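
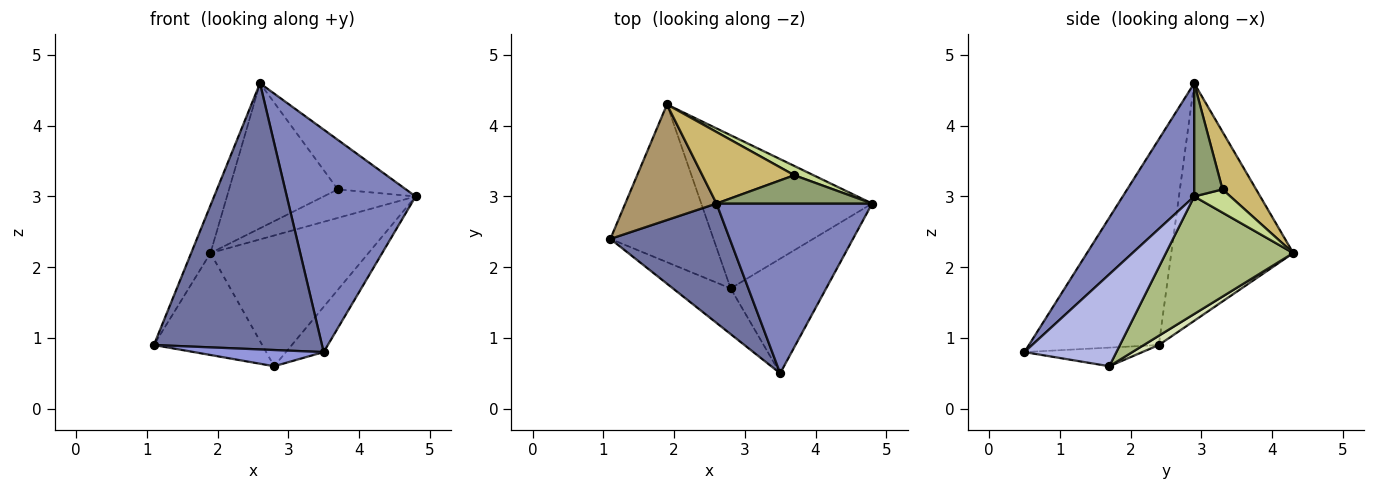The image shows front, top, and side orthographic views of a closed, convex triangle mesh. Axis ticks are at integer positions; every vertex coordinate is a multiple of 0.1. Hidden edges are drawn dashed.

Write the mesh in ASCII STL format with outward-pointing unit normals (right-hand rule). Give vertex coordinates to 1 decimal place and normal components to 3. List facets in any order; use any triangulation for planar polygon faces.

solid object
 facet normal -0.576 -0.746 0.334
  outer loop
   vertex 2.6 2.9 4.6
   vertex 1.1 2.4 0.9
   vertex 3.5 0.5 0.8
  endloop
 endfacet
 facet normal 0.404 -0.727 0.555
  outer loop
   vertex 2.6 2.9 4.6
   vertex 3.5 0.5 0.8
   vertex 4.8 2.9 3.0
  endloop
 endfacet
 facet normal -0.291 -0.320 -0.902
  outer loop
   vertex 2.8 1.7 0.6
   vertex 3.5 0.5 0.8
   vertex 1.1 2.4 0.9
  endloop
 endfacet
 facet normal 0.667 0.274 -0.693
  outer loop
   vertex 2.8 1.7 0.6
   vertex 4.8 2.9 3.0
   vertex 3.5 0.5 0.8
  endloop
 endfacet
 facet normal 0.339 0.817 0.467
  outer loop
   vertex 3.7 3.3 3.1
   vertex 2.6 2.9 4.6
   vertex 4.8 2.9 3.0
  endloop
 endfacet
 facet normal 0.464 0.575 -0.674
  outer loop
   vertex 1.9 4.3 2.2
   vertex 4.8 2.9 3.0
   vertex 2.8 1.7 0.6
  endloop
 endfacet
 facet normal 0.350 0.891 0.289
  outer loop
   vertex 1.9 4.3 2.2
   vertex 3.7 3.3 3.1
   vertex 4.8 2.9 3.0
  endloop
 endfacet
 facet normal 0.075 0.541 -0.837
  outer loop
   vertex 1.9 4.3 2.2
   vertex 2.8 1.7 0.6
   vertex 1.1 2.4 0.9
  endloop
 endfacet
 facet normal -0.924 0.146 0.355
  outer loop
   vertex 1.9 4.3 2.2
   vertex 1.1 2.4 0.9
   vertex 2.6 2.9 4.6
  endloop
 endfacet
 facet normal 0.267 0.864 0.426
  outer loop
   vertex 1.9 4.3 2.2
   vertex 2.6 2.9 4.6
   vertex 3.7 3.3 3.1
  endloop
 endfacet
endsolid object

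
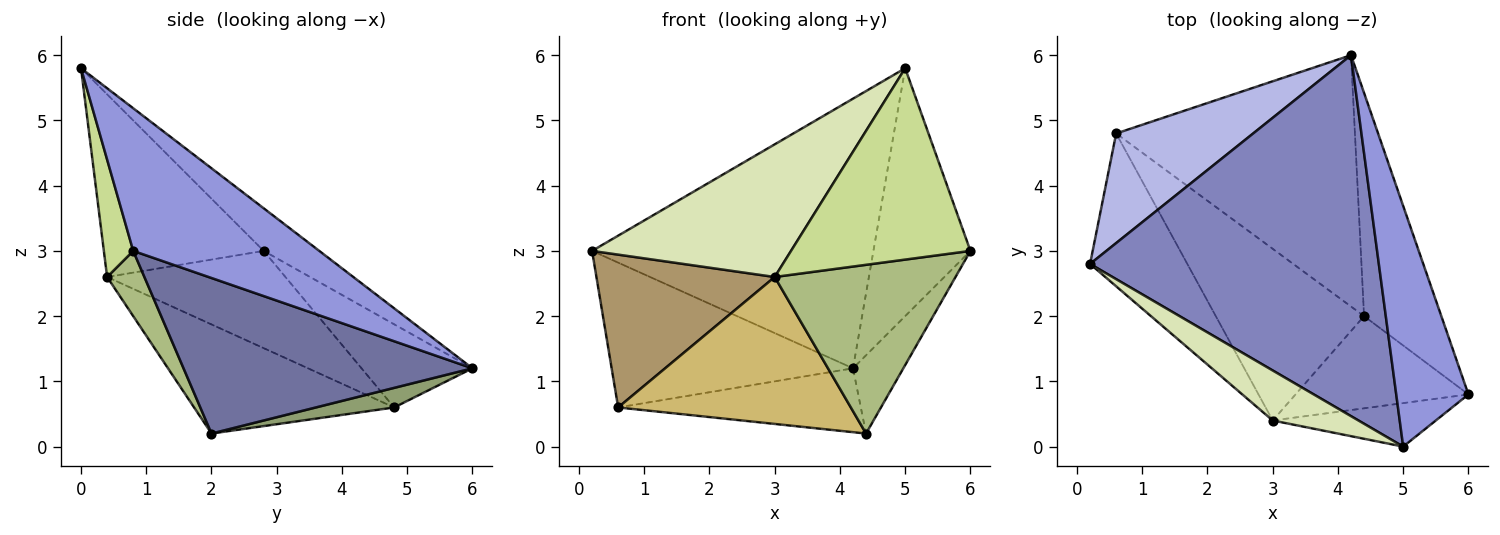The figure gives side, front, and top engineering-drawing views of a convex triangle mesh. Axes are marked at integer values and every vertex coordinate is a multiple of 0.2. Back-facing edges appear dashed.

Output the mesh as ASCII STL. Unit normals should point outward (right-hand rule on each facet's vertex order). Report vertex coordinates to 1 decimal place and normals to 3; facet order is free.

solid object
 facet normal 0.885 0.154 -0.440
  outer loop
   vertex 4.4 2.0 0.2
   vertex 4.2 6.0 1.2
   vertex 6.0 0.8 3.0
  endloop
 endfacet
 facet normal -0.117 0.594 0.796
  outer loop
   vertex 5.0 0.0 5.8
   vertex 4.2 6.0 1.2
   vertex 0.2 2.8 3.0
  endloop
 endfacet
 facet normal 0.809 0.422 0.409
  outer loop
   vertex 5.0 0.0 5.8
   vertex 6.0 0.8 3.0
   vertex 4.2 6.0 1.2
  endloop
 endfacet
 facet normal -0.344 0.749 0.567
  outer loop
   vertex 0.6 4.8 0.6
   vertex 0.2 2.8 3.0
   vertex 4.2 6.0 1.2
  endloop
 endfacet
 facet normal 0.079 0.245 -0.966
  outer loop
   vertex 0.6 4.8 0.6
   vertex 4.2 6.0 1.2
   vertex 4.4 2.0 0.2
  endloop
 endfacet
 facet normal 0.178 -0.864 -0.472
  outer loop
   vertex 3.0 0.4 2.6
   vertex 4.4 2.0 0.2
   vertex 6.0 0.8 3.0
  endloop
 endfacet
 facet normal 0.158 -0.963 -0.219
  outer loop
   vertex 3.0 0.4 2.6
   vertex 6.0 0.8 3.0
   vertex 5.0 0.0 5.8
  endloop
 endfacet
 facet normal -0.601 -0.748 0.282
  outer loop
   vertex 3.0 0.4 2.6
   vertex 5.0 0.0 5.8
   vertex 0.2 2.8 3.0
  endloop
 endfacet
 facet normal -0.577 -0.577 -0.577
  outer loop
   vertex 3.0 0.4 2.6
   vertex 0.2 2.8 3.0
   vertex 0.6 4.8 0.6
  endloop
 endfacet
 facet normal -0.488 -0.568 -0.663
  outer loop
   vertex 3.0 0.4 2.6
   vertex 0.6 4.8 0.6
   vertex 4.4 2.0 0.2
  endloop
 endfacet
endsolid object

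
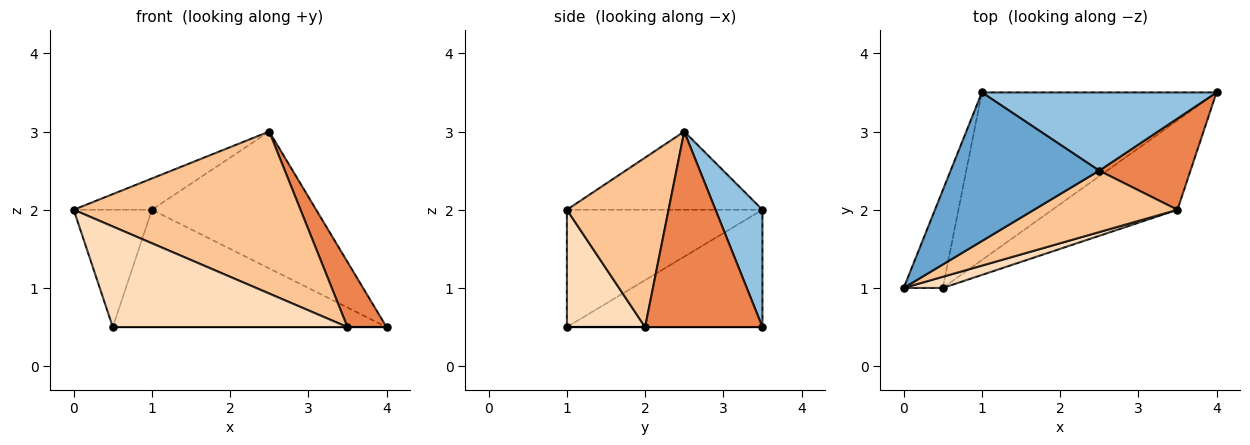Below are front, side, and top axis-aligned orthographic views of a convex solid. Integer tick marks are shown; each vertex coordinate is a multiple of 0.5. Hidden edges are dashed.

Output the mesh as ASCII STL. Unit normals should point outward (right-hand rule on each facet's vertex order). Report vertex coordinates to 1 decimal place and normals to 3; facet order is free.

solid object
 facet normal -0.458 0.183 0.870
  outer loop
   vertex 2.5 2.5 3.0
   vertex 1.0 3.5 2.0
   vertex 0.0 1.0 2.0
  endloop
 endfacet
 facet normal 0.241 0.843 0.482
  outer loop
   vertex 2.5 2.5 3.0
   vertex 4.0 3.5 0.5
   vertex 1.0 3.5 2.0
  endloop
 endfacet
 facet normal -0.887 0.355 -0.296
  outer loop
   vertex 0.5 1.0 0.5
   vertex 0.0 1.0 2.0
   vertex 1.0 3.5 2.0
  endloop
 endfacet
 facet normal -0.379 0.531 -0.758
  outer loop
   vertex 0.5 1.0 0.5
   vertex 1.0 3.5 2.0
   vertex 4.0 3.5 0.5
  endloop
 endfacet
 facet normal 0.867 -0.289 0.405
  outer loop
   vertex 3.5 2.0 0.5
   vertex 4.0 3.5 0.5
   vertex 2.5 2.5 3.0
  endloop
 endfacet
 facet normal 0.000 0.000 -1.000
  outer loop
   vertex 3.5 2.0 0.5
   vertex 0.5 1.0 0.5
   vertex 4.0 3.5 0.5
  endloop
 endfacet
 facet normal 0.387 -0.862 0.327
  outer loop
   vertex 3.5 2.0 0.5
   vertex 2.5 2.5 3.0
   vertex 0.0 1.0 2.0
  endloop
 endfacet
 facet normal 0.314 -0.943 0.105
  outer loop
   vertex 3.5 2.0 0.5
   vertex 0.0 1.0 2.0
   vertex 0.5 1.0 0.5
  endloop
 endfacet
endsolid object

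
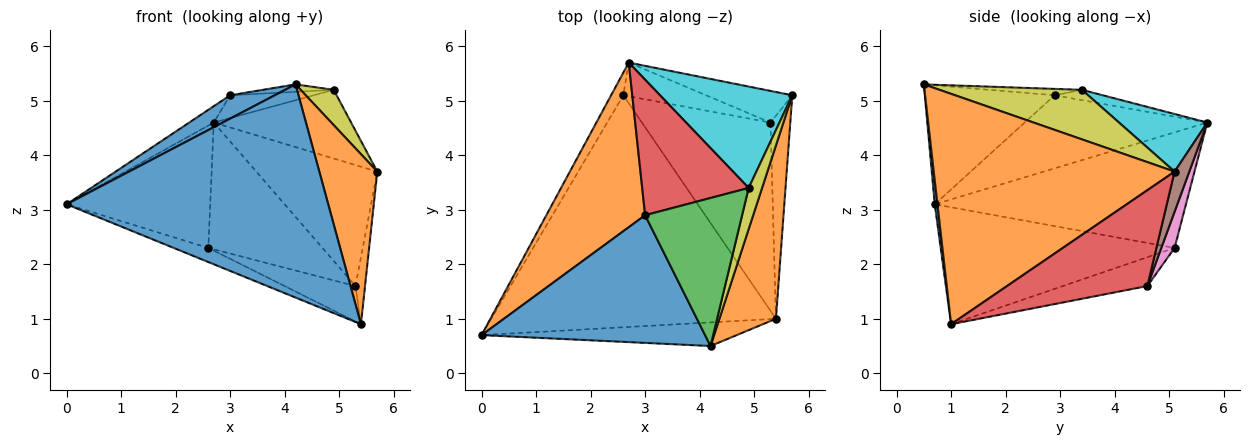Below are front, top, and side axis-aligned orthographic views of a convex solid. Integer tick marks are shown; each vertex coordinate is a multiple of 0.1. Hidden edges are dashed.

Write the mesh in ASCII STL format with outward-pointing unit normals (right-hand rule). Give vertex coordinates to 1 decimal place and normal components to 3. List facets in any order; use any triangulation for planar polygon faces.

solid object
 facet normal 0.010 -0.994 -0.110
  outer loop
   vertex 4.2 0.5 5.3
   vertex 0.0 0.7 3.1
   vertex 5.4 1.0 0.9
  endloop
 endfacet
 facet normal 0.946 -0.228 0.232
  outer loop
   vertex 4.2 0.5 5.3
   vertex 5.4 1.0 0.9
   vertex 5.7 5.1 3.7
  endloop
 endfacet
 facet normal -0.379 0.056 -0.924
  outer loop
   vertex 2.6 5.1 2.3
   vertex 5.4 1.0 0.9
   vertex 0.0 0.7 3.1
  endloop
 endfacet
 facet normal 0.977 0.066 -0.202
  outer loop
   vertex 5.3 4.6 1.6
   vertex 5.7 5.1 3.7
   vertex 5.4 1.0 0.9
  endloop
 endfacet
 facet normal -0.215 0.181 -0.960
  outer loop
   vertex 5.3 4.6 1.6
   vertex 5.4 1.0 0.9
   vertex 2.6 5.1 2.3
  endloop
 endfacet
 facet normal 0.117 0.961 -0.251
  outer loop
   vertex 2.7 5.7 4.6
   vertex 5.7 5.1 3.7
   vertex 5.3 4.6 1.6
  endloop
 endfacet
 facet normal 0.112 0.960 -0.255
  outer loop
   vertex 2.7 5.7 4.6
   vertex 5.3 4.6 1.6
   vertex 2.6 5.1 2.3
  endloop
 endfacet
 facet normal -0.865 0.494 -0.091
  outer loop
   vertex 2.7 5.7 4.6
   vertex 2.6 5.1 2.3
   vertex 0.0 0.7 3.1
  endloop
 endfacet
 facet normal 0.942 -0.219 0.255
  outer loop
   vertex 4.9 3.4 5.2
   vertex 4.2 0.5 5.3
   vertex 5.7 5.1 3.7
  endloop
 endfacet
 facet normal 0.339 0.528 0.779
  outer loop
   vertex 4.9 3.4 5.2
   vertex 5.7 5.1 3.7
   vertex 2.7 5.7 4.6
  endloop
 endfacet
 facet normal -0.464 -0.159 0.871
  outer loop
   vertex 3.0 2.9 5.1
   vertex 0.0 0.7 3.1
   vertex 4.2 0.5 5.3
  endloop
 endfacet
 facet normal -0.593 0.080 0.801
  outer loop
   vertex 3.0 2.9 5.1
   vertex 2.7 5.7 4.6
   vertex 0.0 0.7 3.1
  endloop
 endfacet
 facet normal -0.066 0.050 0.997
  outer loop
   vertex 3.0 2.9 5.1
   vertex 4.2 0.5 5.3
   vertex 4.9 3.4 5.2
  endloop
 endfacet
 facet normal -0.095 0.165 0.982
  outer loop
   vertex 3.0 2.9 5.1
   vertex 4.9 3.4 5.2
   vertex 2.7 5.7 4.6
  endloop
 endfacet
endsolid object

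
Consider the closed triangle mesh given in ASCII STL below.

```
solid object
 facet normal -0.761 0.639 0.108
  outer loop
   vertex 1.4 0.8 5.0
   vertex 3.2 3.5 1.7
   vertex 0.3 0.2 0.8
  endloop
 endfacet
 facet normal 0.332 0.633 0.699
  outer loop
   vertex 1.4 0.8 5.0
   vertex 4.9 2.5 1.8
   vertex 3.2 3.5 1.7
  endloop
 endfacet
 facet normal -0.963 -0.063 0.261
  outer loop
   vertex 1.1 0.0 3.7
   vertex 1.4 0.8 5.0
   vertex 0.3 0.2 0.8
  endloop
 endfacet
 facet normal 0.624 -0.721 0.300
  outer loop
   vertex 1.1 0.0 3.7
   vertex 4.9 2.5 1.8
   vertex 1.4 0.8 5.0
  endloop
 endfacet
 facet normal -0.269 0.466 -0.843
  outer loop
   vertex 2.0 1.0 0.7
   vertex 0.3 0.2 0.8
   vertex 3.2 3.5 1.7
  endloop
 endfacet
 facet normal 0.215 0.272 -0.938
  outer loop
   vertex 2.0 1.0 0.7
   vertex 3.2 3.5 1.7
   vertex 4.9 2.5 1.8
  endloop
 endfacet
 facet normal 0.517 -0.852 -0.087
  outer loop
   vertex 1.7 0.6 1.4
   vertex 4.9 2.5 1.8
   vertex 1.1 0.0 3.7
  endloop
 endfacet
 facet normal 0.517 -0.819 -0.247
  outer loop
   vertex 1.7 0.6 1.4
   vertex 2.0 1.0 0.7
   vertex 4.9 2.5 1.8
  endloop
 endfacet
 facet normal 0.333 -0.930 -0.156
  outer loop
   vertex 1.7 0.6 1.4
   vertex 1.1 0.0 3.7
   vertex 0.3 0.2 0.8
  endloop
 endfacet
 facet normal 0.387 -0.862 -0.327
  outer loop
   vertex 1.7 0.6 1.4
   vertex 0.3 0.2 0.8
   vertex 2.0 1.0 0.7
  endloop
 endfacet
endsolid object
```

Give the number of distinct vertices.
7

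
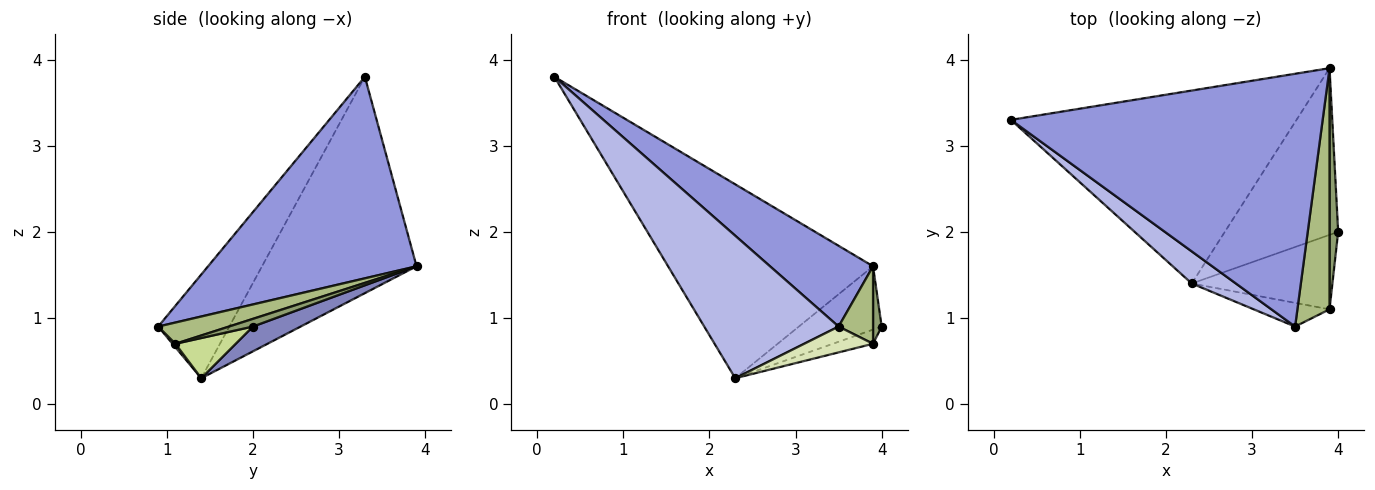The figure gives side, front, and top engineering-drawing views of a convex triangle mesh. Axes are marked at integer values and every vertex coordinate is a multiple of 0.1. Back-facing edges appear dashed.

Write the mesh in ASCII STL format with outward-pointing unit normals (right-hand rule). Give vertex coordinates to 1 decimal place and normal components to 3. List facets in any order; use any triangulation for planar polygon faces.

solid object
 facet normal -0.471 0.625 -0.622
  outer loop
   vertex 2.3 1.4 0.3
   vertex 0.2 3.3 3.8
   vertex 3.9 3.9 1.6
  endloop
 endfacet
 facet normal 0.200 0.348 -0.916
  outer loop
   vertex 2.3 1.4 0.3
   vertex 3.9 3.9 1.6
   vertex 4.0 2.0 0.9
  endloop
 endfacet
 facet normal 0.524 -0.259 0.811
  outer loop
   vertex 3.5 0.9 0.9
   vertex 3.9 3.9 1.6
   vertex 0.2 3.3 3.8
  endloop
 endfacet
 facet normal -0.459 -0.867 0.195
  outer loop
   vertex 3.5 0.9 0.9
   vertex 0.2 3.3 3.8
   vertex 2.3 1.4 0.3
  endloop
 endfacet
 facet normal 0.648 -0.233 0.725
  outer loop
   vertex 3.9 1.1 0.7
   vertex 4.0 2.0 0.9
   vertex 3.9 3.9 1.6
  endloop
 endfacet
 facet normal 0.532 -0.259 0.806
  outer loop
   vertex 3.9 1.1 0.7
   vertex 3.9 3.9 1.6
   vertex 3.5 0.9 0.9
  endloop
 endfacet
 facet normal 0.270 0.180 -0.946
  outer loop
   vertex 3.9 1.1 0.7
   vertex 2.3 1.4 0.3
   vertex 4.0 2.0 0.9
  endloop
 endfacet
 facet normal 0.031 -0.737 -0.675
  outer loop
   vertex 3.9 1.1 0.7
   vertex 3.5 0.9 0.9
   vertex 2.3 1.4 0.3
  endloop
 endfacet
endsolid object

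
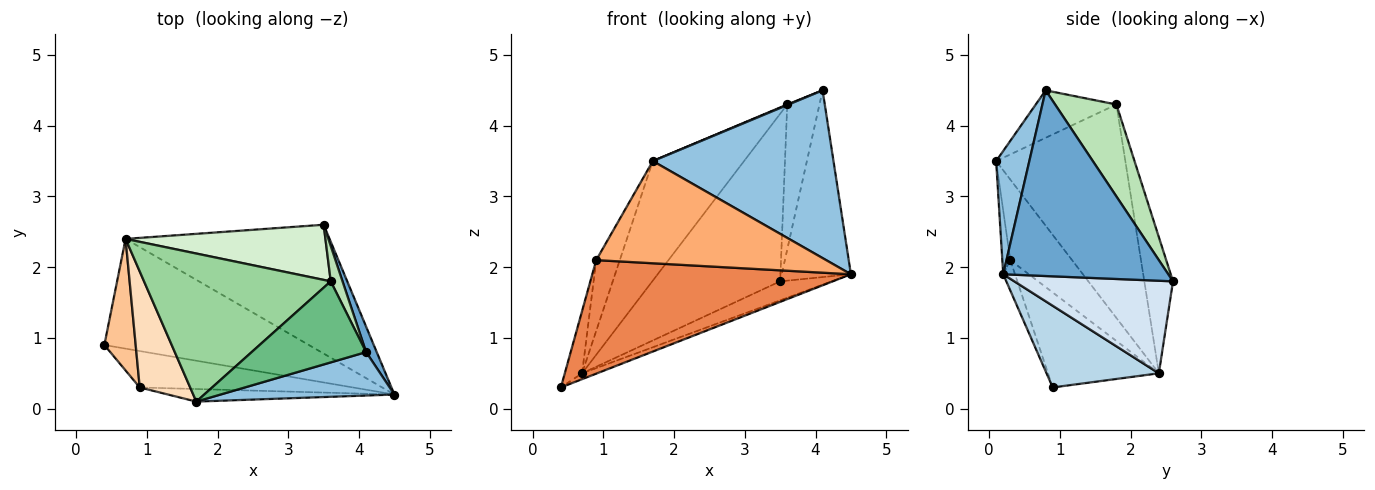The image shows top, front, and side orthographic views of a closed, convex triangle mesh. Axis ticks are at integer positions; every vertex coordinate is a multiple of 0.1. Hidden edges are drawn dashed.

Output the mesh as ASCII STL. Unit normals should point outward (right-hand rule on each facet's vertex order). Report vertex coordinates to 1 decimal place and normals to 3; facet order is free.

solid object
 facet normal 0.921 0.386 0.053
  outer loop
   vertex 4.1 0.8 4.5
   vertex 4.5 0.2 1.9
   vertex 3.5 2.6 1.8
  endloop
 endfacet
 facet normal 0.175 -0.953 0.247
  outer loop
   vertex 4.1 0.8 4.5
   vertex 1.7 0.1 3.5
   vertex 4.5 0.2 1.9
  endloop
 endfacet
 facet normal 0.370 0.050 -0.928
  outer loop
   vertex 0.7 2.4 0.5
   vertex 4.5 0.2 1.9
   vertex 0.4 0.9 0.3
  endloop
 endfacet
 facet normal 0.410 0.133 -0.903
  outer loop
   vertex 0.7 2.4 0.5
   vertex 3.5 2.6 1.8
   vertex 4.5 0.2 1.9
  endloop
 endfacet
 facet normal -0.043 -0.951 -0.305
  outer loop
   vertex 0.9 0.3 2.1
   vertex 0.4 0.9 0.3
   vertex 4.5 0.2 1.9
  endloop
 endfacet
 facet normal -0.034 -0.992 -0.122
  outer loop
   vertex 0.9 0.3 2.1
   vertex 4.5 0.2 1.9
   vertex 1.7 0.1 3.5
  endloop
 endfacet
 facet normal -0.939 0.147 0.310
  outer loop
   vertex 0.9 0.3 2.1
   vertex 0.7 2.4 0.5
   vertex 0.4 0.9 0.3
  endloop
 endfacet
 facet normal -0.806 0.308 0.505
  outer loop
   vertex 0.9 0.3 2.1
   vertex 1.7 0.1 3.5
   vertex 0.7 2.4 0.5
  endloop
 endfacet
 facet normal -0.383 -0.007 0.924
  outer loop
   vertex 3.6 1.8 4.3
   vertex 1.7 0.1 3.5
   vertex 4.1 0.8 4.5
  endloop
 endfacet
 facet normal -0.665 0.469 0.581
  outer loop
   vertex 3.6 1.8 4.3
   vertex 0.7 2.4 0.5
   vertex 1.7 0.1 3.5
  endloop
 endfacet
 facet normal 0.880 0.462 0.113
  outer loop
   vertex 3.6 1.8 4.3
   vertex 4.1 0.8 4.5
   vertex 3.5 2.6 1.8
  endloop
 endfacet
 facet normal -0.208 0.929 0.306
  outer loop
   vertex 3.6 1.8 4.3
   vertex 3.5 2.6 1.8
   vertex 0.7 2.4 0.5
  endloop
 endfacet
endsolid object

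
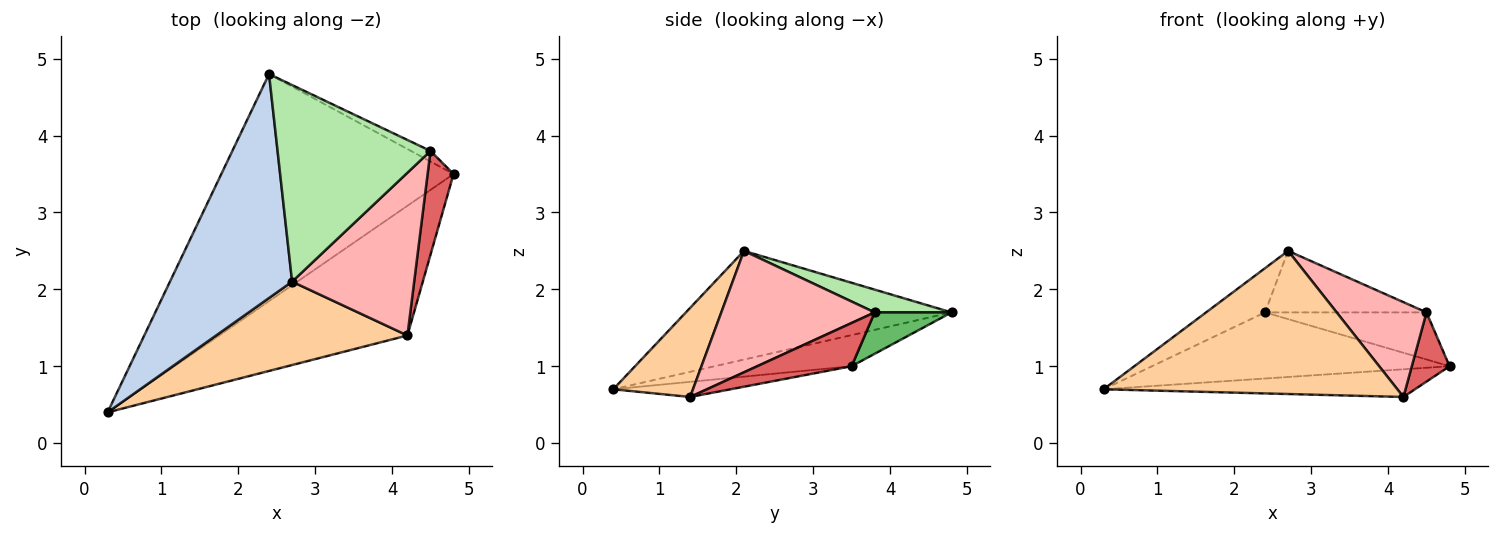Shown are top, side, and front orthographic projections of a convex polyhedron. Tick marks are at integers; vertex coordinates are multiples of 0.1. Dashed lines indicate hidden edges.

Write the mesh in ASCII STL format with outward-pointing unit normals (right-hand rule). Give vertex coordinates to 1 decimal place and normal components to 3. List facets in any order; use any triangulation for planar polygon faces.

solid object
 facet normal -0.128 0.277 -0.952
  outer loop
   vertex 2.4 4.8 1.7
   vertex 4.8 3.5 1.0
   vertex 0.3 0.4 0.7
  endloop
 endfacet
 facet normal -0.658 0.146 0.739
  outer loop
   vertex 2.7 2.1 2.5
   vertex 2.4 4.8 1.7
   vertex 0.3 0.4 0.7
  endloop
 endfacet
 facet normal -0.078 0.208 -0.975
  outer loop
   vertex 4.2 1.4 0.6
   vertex 0.3 0.4 0.7
   vertex 4.8 3.5 1.0
  endloop
 endfacet
 facet normal 0.228 -0.841 0.490
  outer loop
   vertex 4.2 1.4 0.6
   vertex 2.7 2.1 2.5
   vertex 0.3 0.4 0.7
  endloop
 endfacet
 facet normal 0.421 0.885 -0.199
  outer loop
   vertex 4.5 3.8 1.7
   vertex 4.8 3.5 1.0
   vertex 2.4 4.8 1.7
  endloop
 endfacet
 facet normal 0.141 0.296 0.945
  outer loop
   vertex 4.5 3.8 1.7
   vertex 2.4 4.8 1.7
   vertex 2.7 2.1 2.5
  endloop
 endfacet
 facet normal 0.811 -0.324 0.487
  outer loop
   vertex 4.5 3.8 1.7
   vertex 4.2 1.4 0.6
   vertex 4.8 3.5 1.0
  endloop
 endfacet
 facet normal 0.652 -0.382 0.655
  outer loop
   vertex 4.5 3.8 1.7
   vertex 2.7 2.1 2.5
   vertex 4.2 1.4 0.6
  endloop
 endfacet
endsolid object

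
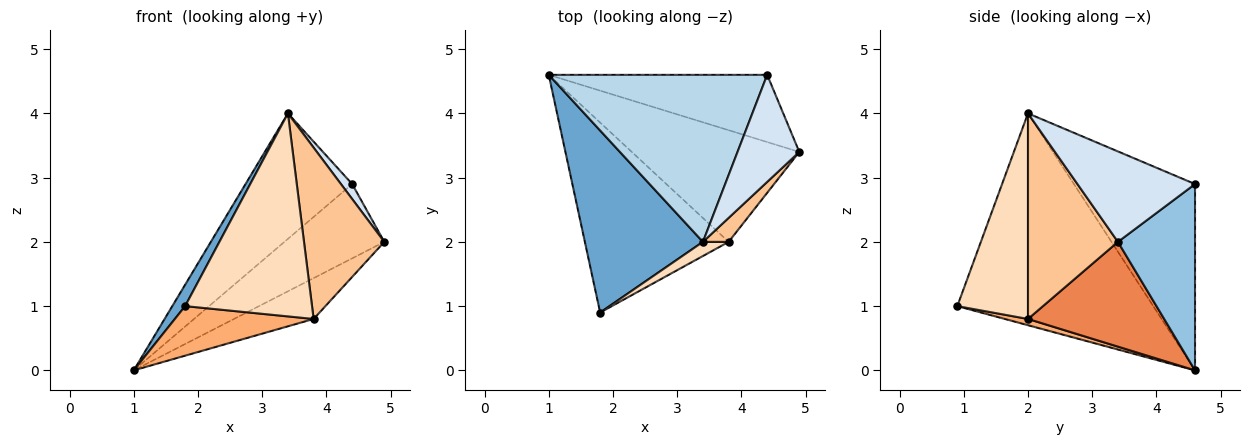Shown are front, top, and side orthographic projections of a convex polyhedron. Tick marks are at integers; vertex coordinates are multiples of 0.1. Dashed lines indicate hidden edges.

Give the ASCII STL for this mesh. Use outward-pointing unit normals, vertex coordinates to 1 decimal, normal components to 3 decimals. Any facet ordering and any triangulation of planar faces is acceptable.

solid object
 facet normal -0.872 -0.057 0.486
  outer loop
   vertex 3.4 2.0 4.0
   vertex 1.0 4.6 0.0
   vertex 1.8 0.9 1.0
  endloop
 endfacet
 facet normal 0.497 0.644 -0.582
  outer loop
   vertex 4.4 4.6 2.9
   vertex 4.9 3.4 2.0
   vertex 1.0 4.6 0.0
  endloop
 endfacet
 facet normal -0.563 0.496 0.661
  outer loop
   vertex 4.4 4.6 2.9
   vertex 1.0 4.6 0.0
   vertex 3.4 2.0 4.0
  endloop
 endfacet
 facet normal 0.823 -0.079 0.562
  outer loop
   vertex 4.4 4.6 2.9
   vertex 3.4 2.0 4.0
   vertex 4.9 3.4 2.0
  endloop
 endfacet
 facet normal 0.506 0.296 -0.810
  outer loop
   vertex 3.8 2.0 0.8
   vertex 1.0 4.6 0.0
   vertex 4.9 3.4 2.0
  endloop
 endfacet
 facet normal 0.042 -0.252 -0.967
  outer loop
   vertex 3.8 2.0 0.8
   vertex 1.8 0.9 1.0
   vertex 1.0 4.6 0.0
  endloop
 endfacet
 facet normal 0.743 -0.663 0.093
  outer loop
   vertex 3.8 2.0 0.8
   vertex 4.9 3.4 2.0
   vertex 3.4 2.0 4.0
  endloop
 endfacet
 facet normal 0.486 -0.872 0.061
  outer loop
   vertex 3.8 2.0 0.8
   vertex 3.4 2.0 4.0
   vertex 1.8 0.9 1.0
  endloop
 endfacet
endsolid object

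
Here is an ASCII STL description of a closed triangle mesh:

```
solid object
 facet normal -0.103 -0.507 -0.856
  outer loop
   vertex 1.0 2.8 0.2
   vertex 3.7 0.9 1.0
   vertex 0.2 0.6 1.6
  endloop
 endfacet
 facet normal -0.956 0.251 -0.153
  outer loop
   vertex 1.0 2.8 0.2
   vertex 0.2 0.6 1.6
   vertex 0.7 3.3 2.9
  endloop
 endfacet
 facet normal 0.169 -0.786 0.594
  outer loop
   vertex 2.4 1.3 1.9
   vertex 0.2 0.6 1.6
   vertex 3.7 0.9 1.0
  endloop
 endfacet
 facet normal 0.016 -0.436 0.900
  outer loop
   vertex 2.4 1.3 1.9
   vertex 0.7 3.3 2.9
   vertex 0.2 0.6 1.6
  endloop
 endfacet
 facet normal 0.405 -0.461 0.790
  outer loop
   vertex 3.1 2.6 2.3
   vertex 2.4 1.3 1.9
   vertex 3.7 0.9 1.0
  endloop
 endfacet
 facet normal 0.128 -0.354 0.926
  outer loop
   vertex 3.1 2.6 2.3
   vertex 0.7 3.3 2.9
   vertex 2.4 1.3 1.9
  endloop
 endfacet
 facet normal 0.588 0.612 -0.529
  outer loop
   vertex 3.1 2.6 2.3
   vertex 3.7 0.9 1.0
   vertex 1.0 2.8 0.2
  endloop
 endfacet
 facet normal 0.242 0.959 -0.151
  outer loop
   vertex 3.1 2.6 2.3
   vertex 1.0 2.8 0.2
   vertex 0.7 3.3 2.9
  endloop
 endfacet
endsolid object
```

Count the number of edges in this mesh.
12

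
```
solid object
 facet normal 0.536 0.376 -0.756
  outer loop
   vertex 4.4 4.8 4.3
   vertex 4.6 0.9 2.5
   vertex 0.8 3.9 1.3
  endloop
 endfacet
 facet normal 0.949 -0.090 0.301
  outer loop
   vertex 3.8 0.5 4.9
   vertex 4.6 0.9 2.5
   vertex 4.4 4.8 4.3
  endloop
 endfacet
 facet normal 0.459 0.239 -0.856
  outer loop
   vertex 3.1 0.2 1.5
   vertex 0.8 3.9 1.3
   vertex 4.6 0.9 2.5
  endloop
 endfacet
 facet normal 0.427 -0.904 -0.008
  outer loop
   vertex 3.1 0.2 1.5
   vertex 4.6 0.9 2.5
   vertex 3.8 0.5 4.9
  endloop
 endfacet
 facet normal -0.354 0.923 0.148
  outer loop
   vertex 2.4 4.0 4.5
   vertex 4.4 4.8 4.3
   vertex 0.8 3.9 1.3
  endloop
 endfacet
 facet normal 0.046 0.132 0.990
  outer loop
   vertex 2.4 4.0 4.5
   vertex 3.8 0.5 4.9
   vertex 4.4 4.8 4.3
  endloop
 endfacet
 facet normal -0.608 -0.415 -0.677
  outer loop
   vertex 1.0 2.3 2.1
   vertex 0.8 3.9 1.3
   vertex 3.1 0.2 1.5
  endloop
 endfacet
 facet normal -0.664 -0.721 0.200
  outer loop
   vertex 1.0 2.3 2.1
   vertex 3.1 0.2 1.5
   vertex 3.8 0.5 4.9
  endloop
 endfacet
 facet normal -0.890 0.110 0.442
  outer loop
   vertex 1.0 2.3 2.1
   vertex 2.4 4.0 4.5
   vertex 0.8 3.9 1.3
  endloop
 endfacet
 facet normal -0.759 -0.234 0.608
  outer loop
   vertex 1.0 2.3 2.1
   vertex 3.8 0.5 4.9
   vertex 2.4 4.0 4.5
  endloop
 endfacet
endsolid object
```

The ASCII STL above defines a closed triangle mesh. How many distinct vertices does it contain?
7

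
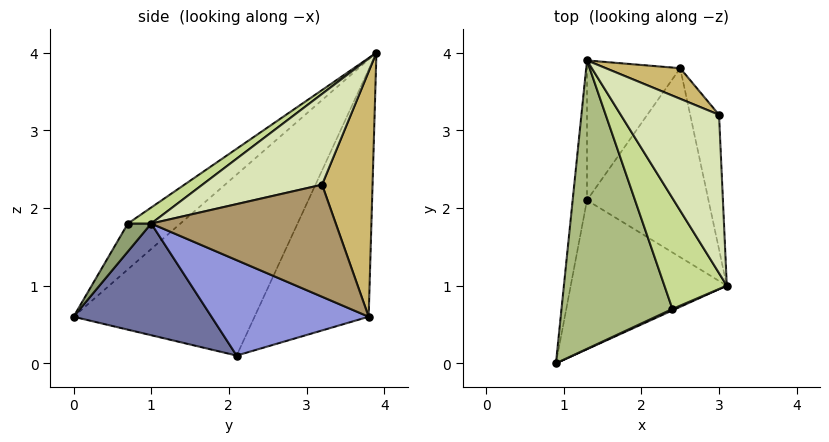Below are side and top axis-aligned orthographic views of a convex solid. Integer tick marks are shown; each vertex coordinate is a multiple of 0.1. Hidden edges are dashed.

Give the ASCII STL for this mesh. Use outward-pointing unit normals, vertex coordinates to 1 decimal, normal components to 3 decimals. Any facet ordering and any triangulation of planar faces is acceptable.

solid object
 facet normal 0.557 -0.291 -0.778
  outer loop
   vertex 1.3 2.1 0.1
   vertex 3.1 1.0 1.8
   vertex 0.9 0.0 0.6
  endloop
 endfacet
 facet normal -0.983 0.169 -0.078
  outer loop
   vertex 1.3 2.1 0.1
   vertex 0.9 0.0 0.6
   vertex 1.3 3.9 4.0
  endloop
 endfacet
 facet normal 0.605 -0.201 -0.770
  outer loop
   vertex 2.5 3.8 0.6
   vertex 3.1 1.0 1.8
   vertex 1.3 2.1 0.1
  endloop
 endfacet
 facet normal -0.743 0.607 -0.280
  outer loop
   vertex 2.5 3.8 0.6
   vertex 1.3 2.1 0.1
   vertex 1.3 3.9 4.0
  endloop
 endfacet
 facet normal 0.394 -0.918 0.044
  outer loop
   vertex 2.4 0.7 1.8
   vertex 0.9 0.0 0.6
   vertex 3.1 1.0 1.8
  endloop
 endfacet
 facet normal -0.303 -0.608 0.734
  outer loop
   vertex 2.4 0.7 1.8
   vertex 1.3 3.9 4.0
   vertex 0.9 0.0 0.6
  endloop
 endfacet
 facet normal 0.215 -0.502 0.838
  outer loop
   vertex 2.4 0.7 1.8
   vertex 3.1 1.0 1.8
   vertex 1.3 3.9 4.0
  endloop
 endfacet
 facet normal 0.672 -0.135 0.728
  outer loop
   vertex 3.0 3.2 2.3
   vertex 1.3 3.9 4.0
   vertex 3.1 1.0 1.8
  endloop
 endfacet
 facet normal 0.964 0.100 -0.248
  outer loop
   vertex 3.0 3.2 2.3
   vertex 3.1 1.0 1.8
   vertex 2.5 3.8 0.6
  endloop
 endfacet
 facet normal 0.503 0.851 0.152
  outer loop
   vertex 3.0 3.2 2.3
   vertex 2.5 3.8 0.6
   vertex 1.3 3.9 4.0
  endloop
 endfacet
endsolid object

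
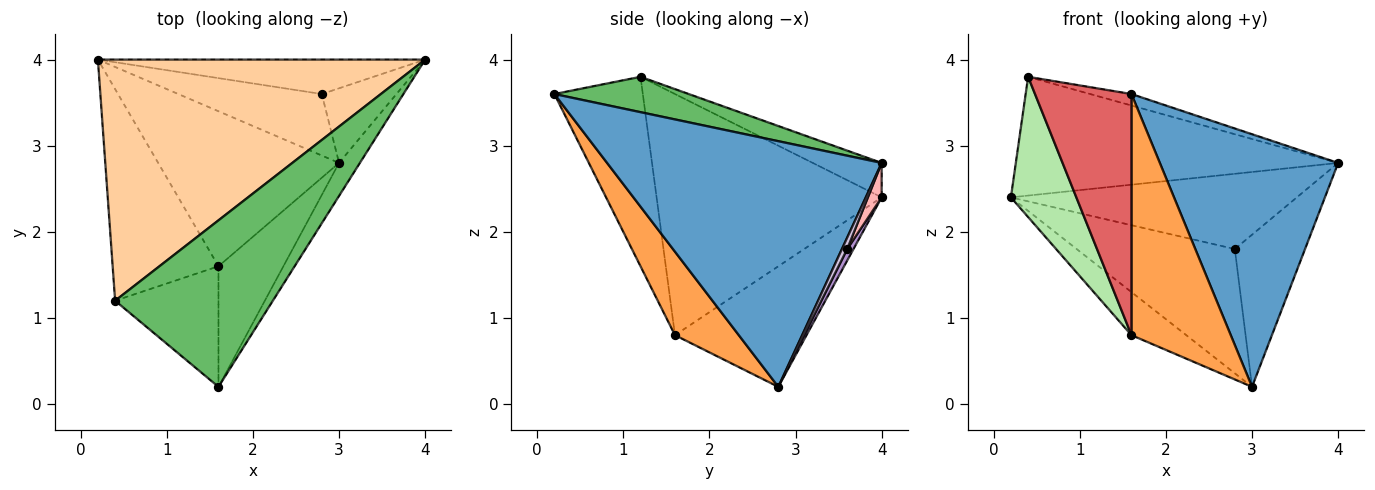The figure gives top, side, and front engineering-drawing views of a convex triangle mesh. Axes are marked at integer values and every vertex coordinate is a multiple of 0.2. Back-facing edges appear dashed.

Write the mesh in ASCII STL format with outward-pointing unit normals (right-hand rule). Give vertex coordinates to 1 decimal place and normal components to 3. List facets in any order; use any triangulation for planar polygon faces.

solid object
 facet normal 0.837 -0.543 -0.071
  outer loop
   vertex 3.0 2.8 0.2
   vertex 4.0 4.0 2.8
   vertex 1.6 0.2 3.6
  endloop
 endfacet
 facet normal -0.540 0.225 -0.811
  outer loop
   vertex 1.6 1.6 0.8
   vertex 0.2 4.0 2.4
   vertex 3.0 2.8 0.2
  endloop
 endfacet
 facet normal 0.498 -0.775 -0.388
  outer loop
   vertex 1.6 1.6 0.8
   vertex 3.0 2.8 0.2
   vertex 1.6 0.2 3.6
  endloop
 endfacet
 facet normal -0.094 0.440 0.893
  outer loop
   vertex 0.4 1.2 3.8
   vertex 4.0 4.0 2.8
   vertex 0.2 4.0 2.4
  endloop
 endfacet
 facet normal 0.218 0.067 0.974
  outer loop
   vertex 0.4 1.2 3.8
   vertex 1.6 0.2 3.6
   vertex 4.0 4.0 2.8
  endloop
 endfacet
 facet normal -0.885 -0.257 -0.388
  outer loop
   vertex 0.4 1.2 3.8
   vertex 0.2 4.0 2.4
   vertex 1.6 1.6 0.8
  endloop
 endfacet
 facet normal -0.634 -0.692 -0.346
  outer loop
   vertex 0.4 1.2 3.8
   vertex 1.6 1.6 0.8
   vertex 1.6 0.2 3.6
  endloop
 endfacet
 facet normal 0.044 0.908 -0.416
  outer loop
   vertex 2.8 3.6 1.8
   vertex 0.2 4.0 2.4
   vertex 4.0 4.0 2.8
  endloop
 endfacet
 facet normal 0.035 0.896 -0.443
  outer loop
   vertex 2.8 3.6 1.8
   vertex 3.0 2.8 0.2
   vertex 0.2 4.0 2.4
  endloop
 endfacet
 facet normal 0.068 0.896 -0.439
  outer loop
   vertex 2.8 3.6 1.8
   vertex 4.0 4.0 2.8
   vertex 3.0 2.8 0.2
  endloop
 endfacet
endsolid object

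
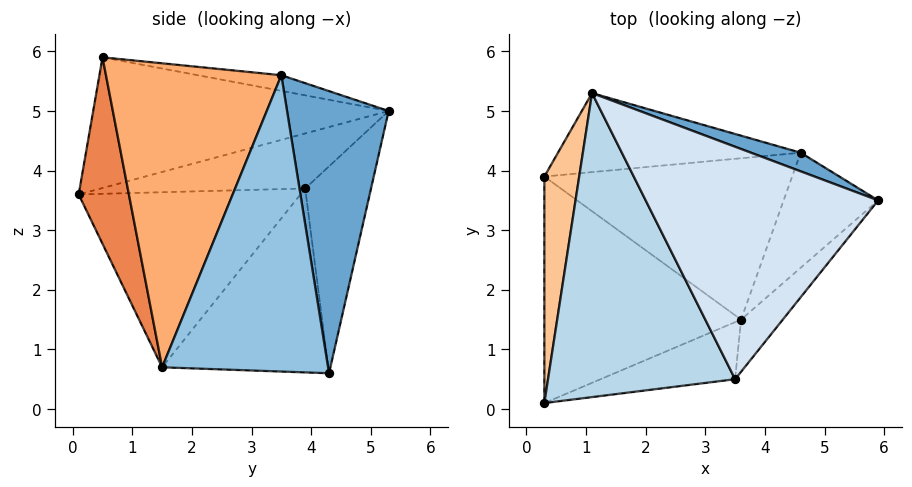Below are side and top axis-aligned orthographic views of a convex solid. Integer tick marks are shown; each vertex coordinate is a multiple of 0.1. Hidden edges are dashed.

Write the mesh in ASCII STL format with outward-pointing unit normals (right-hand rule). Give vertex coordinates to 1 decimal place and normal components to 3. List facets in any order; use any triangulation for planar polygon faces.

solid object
 facet normal 0.344 0.937 0.061
  outer loop
   vertex 4.6 4.3 0.6
   vertex 1.1 5.3 5.0
   vertex 5.9 3.5 5.6
  endloop
 endfacet
 facet normal 0.899 -0.331 -0.287
  outer loop
   vertex 3.6 1.5 0.7
   vertex 4.6 4.3 0.6
   vertex 5.9 3.5 5.6
  endloop
 endfacet
 facet normal -0.568 -0.131 0.813
  outer loop
   vertex 3.5 0.5 5.9
   vertex 1.1 5.3 5.0
   vertex 0.3 0.1 3.6
  endloop
 endfacet
 facet normal -0.066 0.152 0.986
  outer loop
   vertex 3.5 0.5 5.9
   vertex 5.9 3.5 5.6
   vertex 1.1 5.3 5.0
  endloop
 endfacet
 facet normal 0.247 -0.952 -0.178
  outer loop
   vertex 3.5 0.5 5.9
   vertex 0.3 0.1 3.6
   vertex 3.6 1.5 0.7
  endloop
 endfacet
 facet normal 0.771 -0.628 -0.106
  outer loop
   vertex 3.5 0.5 5.9
   vertex 3.6 1.5 0.7
   vertex 5.9 3.5 5.6
  endloop
 endfacet
 facet normal -0.845 -0.014 0.535
  outer loop
   vertex 0.3 3.9 3.7
   vertex 0.3 0.1 3.6
   vertex 1.1 5.3 5.0
  endloop
 endfacet
 facet normal -0.441 0.733 -0.518
  outer loop
   vertex 0.3 3.9 3.7
   vertex 1.1 5.3 5.0
   vertex 4.6 4.3 0.6
  endloop
 endfacet
 facet normal -0.665 0.020 -0.747
  outer loop
   vertex 0.3 3.9 3.7
   vertex 3.6 1.5 0.7
   vertex 0.3 0.1 3.6
  endloop
 endfacet
 facet normal -0.586 0.181 -0.790
  outer loop
   vertex 0.3 3.9 3.7
   vertex 4.6 4.3 0.6
   vertex 3.6 1.5 0.7
  endloop
 endfacet
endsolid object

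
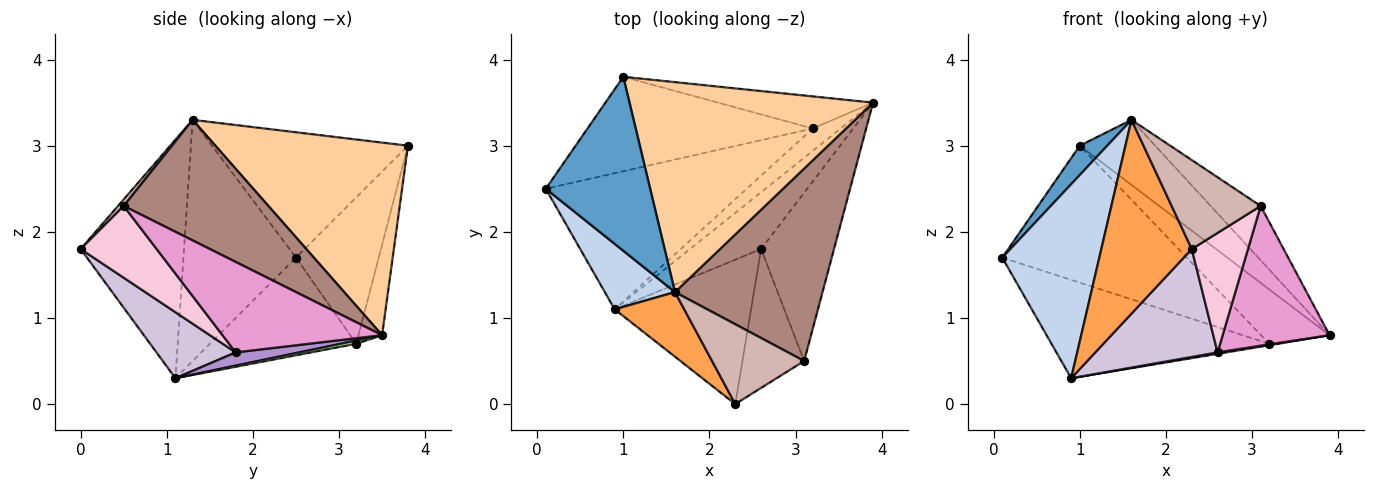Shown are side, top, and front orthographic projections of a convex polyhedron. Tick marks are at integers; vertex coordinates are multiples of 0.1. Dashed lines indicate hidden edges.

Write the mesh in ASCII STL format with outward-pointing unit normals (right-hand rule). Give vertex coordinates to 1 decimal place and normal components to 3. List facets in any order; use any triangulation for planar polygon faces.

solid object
 facet normal -0.764 -0.107 0.636
  outer loop
   vertex 1.6 1.3 3.3
   vertex 1.0 3.8 3.0
   vertex 0.1 2.5 1.7
  endloop
 endfacet
 facet normal -0.740 -0.638 0.215
  outer loop
   vertex 1.6 1.3 3.3
   vertex 0.1 2.5 1.7
   vertex 0.9 1.1 0.3
  endloop
 endfacet
 facet normal -0.735 -0.643 0.214
  outer loop
   vertex 1.6 1.3 3.3
   vertex 0.9 1.1 0.3
   vertex 2.3 0.0 1.8
  endloop
 endfacet
 facet normal 0.603 0.236 0.762
  outer loop
   vertex 1.6 1.3 3.3
   vertex 3.9 3.5 0.8
   vertex 1.0 3.8 3.0
  endloop
 endfacet
 facet normal -0.366 0.545 -0.754
  outer loop
   vertex 3.2 3.2 0.7
   vertex 0.9 1.1 0.3
   vertex 0.1 2.5 1.7
  endloop
 endfacet
 facet normal 0.114 0.064 -0.991
  outer loop
   vertex 3.2 3.2 0.7
   vertex 3.9 3.5 0.8
   vertex 0.9 1.1 0.3
  endloop
 endfacet
 facet normal -0.346 0.772 -0.533
  outer loop
   vertex 3.2 3.2 0.7
   vertex 0.1 2.5 1.7
   vertex 1.0 3.8 3.0
  endloop
 endfacet
 facet normal -0.284 0.826 -0.487
  outer loop
   vertex 3.2 3.2 0.7
   vertex 1.0 3.8 3.0
   vertex 3.9 3.5 0.8
  endloop
 endfacet
 facet normal 0.184 -0.025 -0.983
  outer loop
   vertex 2.6 1.8 0.6
   vertex 0.9 1.1 0.3
   vertex 3.9 3.5 0.8
  endloop
 endfacet
 facet normal 0.362 -0.558 -0.747
  outer loop
   vertex 2.6 1.8 0.6
   vertex 2.3 0.0 1.8
   vertex 0.9 1.1 0.3
  endloop
 endfacet
 facet normal 0.618 0.213 0.757
  outer loop
   vertex 3.1 0.5 2.3
   vertex 3.9 3.5 0.8
   vertex 1.6 1.3 3.3
  endloop
 endfacet
 facet normal 0.048 -0.744 0.667
  outer loop
   vertex 3.1 0.5 2.3
   vertex 1.6 1.3 3.3
   vertex 2.3 0.0 1.8
  endloop
 endfacet
 facet normal 0.690 -0.462 -0.557
  outer loop
   vertex 3.1 0.5 2.3
   vertex 2.6 1.8 0.6
   vertex 3.9 3.5 0.8
  endloop
 endfacet
 facet normal 0.661 -0.489 -0.569
  outer loop
   vertex 3.1 0.5 2.3
   vertex 2.3 0.0 1.8
   vertex 2.6 1.8 0.6
  endloop
 endfacet
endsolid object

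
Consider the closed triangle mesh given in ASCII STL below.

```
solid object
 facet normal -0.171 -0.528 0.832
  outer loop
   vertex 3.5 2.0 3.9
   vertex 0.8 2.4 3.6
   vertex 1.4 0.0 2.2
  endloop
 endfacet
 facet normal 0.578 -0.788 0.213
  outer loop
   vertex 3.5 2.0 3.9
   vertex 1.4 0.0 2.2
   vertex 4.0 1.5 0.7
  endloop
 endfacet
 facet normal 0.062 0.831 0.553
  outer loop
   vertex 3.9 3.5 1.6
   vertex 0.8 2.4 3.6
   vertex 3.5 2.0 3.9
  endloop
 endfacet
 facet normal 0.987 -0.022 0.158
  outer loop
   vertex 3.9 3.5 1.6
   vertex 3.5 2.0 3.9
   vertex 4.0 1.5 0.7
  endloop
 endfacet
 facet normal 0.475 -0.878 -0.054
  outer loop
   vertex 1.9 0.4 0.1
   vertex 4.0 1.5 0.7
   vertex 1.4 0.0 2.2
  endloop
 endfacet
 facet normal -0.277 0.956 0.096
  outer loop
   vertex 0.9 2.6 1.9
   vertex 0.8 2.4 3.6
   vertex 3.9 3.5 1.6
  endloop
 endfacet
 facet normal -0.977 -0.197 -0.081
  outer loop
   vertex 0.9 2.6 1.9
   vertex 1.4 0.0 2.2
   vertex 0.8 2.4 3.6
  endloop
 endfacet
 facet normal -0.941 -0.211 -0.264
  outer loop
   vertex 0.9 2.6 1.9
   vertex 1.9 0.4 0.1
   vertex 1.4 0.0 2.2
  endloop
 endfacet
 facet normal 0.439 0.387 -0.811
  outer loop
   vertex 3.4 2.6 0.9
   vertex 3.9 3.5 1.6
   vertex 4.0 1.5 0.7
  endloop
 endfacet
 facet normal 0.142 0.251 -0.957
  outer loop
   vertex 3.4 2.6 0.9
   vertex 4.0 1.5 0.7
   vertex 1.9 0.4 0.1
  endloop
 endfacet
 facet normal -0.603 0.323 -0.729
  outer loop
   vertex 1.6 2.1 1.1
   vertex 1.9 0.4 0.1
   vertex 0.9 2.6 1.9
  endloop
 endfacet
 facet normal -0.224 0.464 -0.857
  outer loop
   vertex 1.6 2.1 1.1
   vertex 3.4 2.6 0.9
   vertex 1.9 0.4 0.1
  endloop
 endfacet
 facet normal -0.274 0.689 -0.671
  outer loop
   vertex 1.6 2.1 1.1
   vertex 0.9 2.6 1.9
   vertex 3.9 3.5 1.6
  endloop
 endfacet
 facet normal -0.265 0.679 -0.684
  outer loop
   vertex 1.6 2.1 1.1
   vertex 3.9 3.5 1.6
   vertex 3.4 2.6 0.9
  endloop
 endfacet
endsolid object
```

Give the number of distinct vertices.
9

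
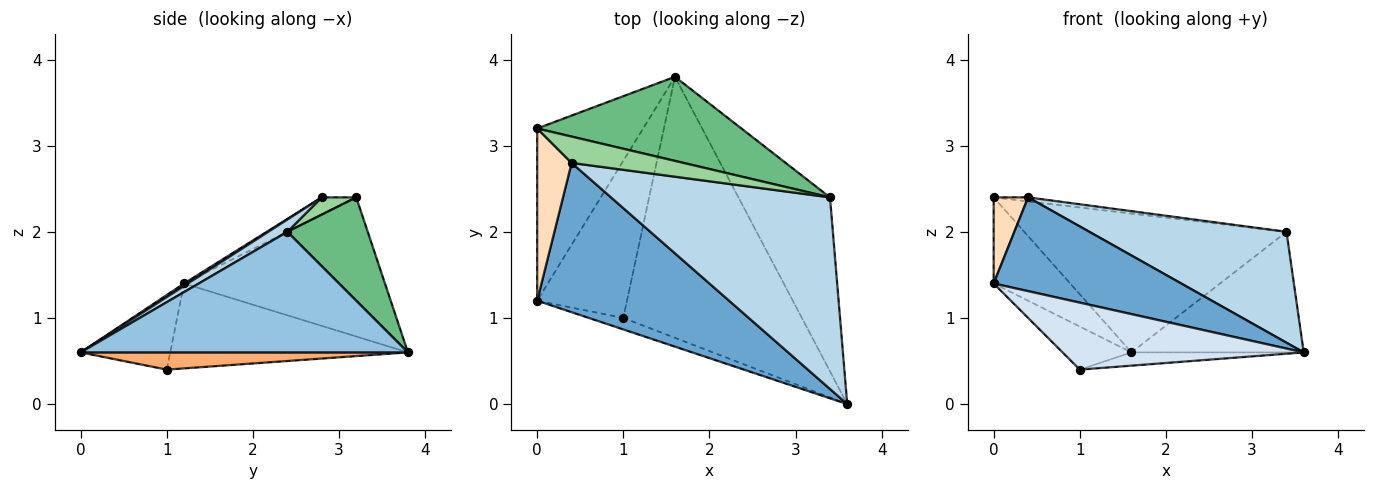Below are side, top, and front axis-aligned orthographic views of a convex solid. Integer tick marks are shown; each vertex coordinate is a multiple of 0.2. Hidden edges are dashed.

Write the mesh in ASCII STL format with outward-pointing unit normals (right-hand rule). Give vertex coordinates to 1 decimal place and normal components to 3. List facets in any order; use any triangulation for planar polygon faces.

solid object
 facet normal 0.011 -0.532 0.847
  outer loop
   vertex 0.4 2.8 2.4
   vertex 0.0 1.2 1.4
   vertex 3.6 0.0 0.6
  endloop
 endfacet
 facet normal 0.734 0.387 -0.558
  outer loop
   vertex 3.4 2.4 2.0
   vertex 3.6 0.0 0.6
   vertex 1.6 3.8 0.6
  endloop
 endfacet
 facet normal 0.049 -0.500 0.865
  outer loop
   vertex 3.4 2.4 2.0
   vertex 0.4 2.8 2.4
   vertex 3.6 0.0 0.6
  endloop
 endfacet
 facet normal -0.344 -0.926 -0.159
  outer loop
   vertex 1.0 1.0 0.4
   vertex 3.6 0.0 0.6
   vertex 0.0 1.2 1.4
  endloop
 endfacet
 facet normal -0.674 0.195 -0.713
  outer loop
   vertex 1.0 1.0 0.4
   vertex 0.0 1.2 1.4
   vertex 1.6 3.8 0.6
  endloop
 endfacet
 facet normal 0.096 0.050 -0.994
  outer loop
   vertex 1.0 1.0 0.4
   vertex 1.6 3.8 0.6
   vertex 3.6 0.0 0.6
  endloop
 endfacet
 facet normal -0.761 0.290 -0.580
  outer loop
   vertex 0.0 3.2 2.4
   vertex 1.6 3.8 0.6
   vertex 0.0 1.2 1.4
  endloop
 endfacet
 facet normal -0.408 -0.408 0.816
  outer loop
   vertex 0.0 3.2 2.4
   vertex 0.0 1.2 1.4
   vertex 0.4 2.8 2.4
  endloop
 endfacet
 facet normal 0.254 0.827 0.501
  outer loop
   vertex 0.0 3.2 2.4
   vertex 3.4 2.4 2.0
   vertex 1.6 3.8 0.6
  endloop
 endfacet
 facet normal 0.150 0.150 0.977
  outer loop
   vertex 0.0 3.2 2.4
   vertex 0.4 2.8 2.4
   vertex 3.4 2.4 2.0
  endloop
 endfacet
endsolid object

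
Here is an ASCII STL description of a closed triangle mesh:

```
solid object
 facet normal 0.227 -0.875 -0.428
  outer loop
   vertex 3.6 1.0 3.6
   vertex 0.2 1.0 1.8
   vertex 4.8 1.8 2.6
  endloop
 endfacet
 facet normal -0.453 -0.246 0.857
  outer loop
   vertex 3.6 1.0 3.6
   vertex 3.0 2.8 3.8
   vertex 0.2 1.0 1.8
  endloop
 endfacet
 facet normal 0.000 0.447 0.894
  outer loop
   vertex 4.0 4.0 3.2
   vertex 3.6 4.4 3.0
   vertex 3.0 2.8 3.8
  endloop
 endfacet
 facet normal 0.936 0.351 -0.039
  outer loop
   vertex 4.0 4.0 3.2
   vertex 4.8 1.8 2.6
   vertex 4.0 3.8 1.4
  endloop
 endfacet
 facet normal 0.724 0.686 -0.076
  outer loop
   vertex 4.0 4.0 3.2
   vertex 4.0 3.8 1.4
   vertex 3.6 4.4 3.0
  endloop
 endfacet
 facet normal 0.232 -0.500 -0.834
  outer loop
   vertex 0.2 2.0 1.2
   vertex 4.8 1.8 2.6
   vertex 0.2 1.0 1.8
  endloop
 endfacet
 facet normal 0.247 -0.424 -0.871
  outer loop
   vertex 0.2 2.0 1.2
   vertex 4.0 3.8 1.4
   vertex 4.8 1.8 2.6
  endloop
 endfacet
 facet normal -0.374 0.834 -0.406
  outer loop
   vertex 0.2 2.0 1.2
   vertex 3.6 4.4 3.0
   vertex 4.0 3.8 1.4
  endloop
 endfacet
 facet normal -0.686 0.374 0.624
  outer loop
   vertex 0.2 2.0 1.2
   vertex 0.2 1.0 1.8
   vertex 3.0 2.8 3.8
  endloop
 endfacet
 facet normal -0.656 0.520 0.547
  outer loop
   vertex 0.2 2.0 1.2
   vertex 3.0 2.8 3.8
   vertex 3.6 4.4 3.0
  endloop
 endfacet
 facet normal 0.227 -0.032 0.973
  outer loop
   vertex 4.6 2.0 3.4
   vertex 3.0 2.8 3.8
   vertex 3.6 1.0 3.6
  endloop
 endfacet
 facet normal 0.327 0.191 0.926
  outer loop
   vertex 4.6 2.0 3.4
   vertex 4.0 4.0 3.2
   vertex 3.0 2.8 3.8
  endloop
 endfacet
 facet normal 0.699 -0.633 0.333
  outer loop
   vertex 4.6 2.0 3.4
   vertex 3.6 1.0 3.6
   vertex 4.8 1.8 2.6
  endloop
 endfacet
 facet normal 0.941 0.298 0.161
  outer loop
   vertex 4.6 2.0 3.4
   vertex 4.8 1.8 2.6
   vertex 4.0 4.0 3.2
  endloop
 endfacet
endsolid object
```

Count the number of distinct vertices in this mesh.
9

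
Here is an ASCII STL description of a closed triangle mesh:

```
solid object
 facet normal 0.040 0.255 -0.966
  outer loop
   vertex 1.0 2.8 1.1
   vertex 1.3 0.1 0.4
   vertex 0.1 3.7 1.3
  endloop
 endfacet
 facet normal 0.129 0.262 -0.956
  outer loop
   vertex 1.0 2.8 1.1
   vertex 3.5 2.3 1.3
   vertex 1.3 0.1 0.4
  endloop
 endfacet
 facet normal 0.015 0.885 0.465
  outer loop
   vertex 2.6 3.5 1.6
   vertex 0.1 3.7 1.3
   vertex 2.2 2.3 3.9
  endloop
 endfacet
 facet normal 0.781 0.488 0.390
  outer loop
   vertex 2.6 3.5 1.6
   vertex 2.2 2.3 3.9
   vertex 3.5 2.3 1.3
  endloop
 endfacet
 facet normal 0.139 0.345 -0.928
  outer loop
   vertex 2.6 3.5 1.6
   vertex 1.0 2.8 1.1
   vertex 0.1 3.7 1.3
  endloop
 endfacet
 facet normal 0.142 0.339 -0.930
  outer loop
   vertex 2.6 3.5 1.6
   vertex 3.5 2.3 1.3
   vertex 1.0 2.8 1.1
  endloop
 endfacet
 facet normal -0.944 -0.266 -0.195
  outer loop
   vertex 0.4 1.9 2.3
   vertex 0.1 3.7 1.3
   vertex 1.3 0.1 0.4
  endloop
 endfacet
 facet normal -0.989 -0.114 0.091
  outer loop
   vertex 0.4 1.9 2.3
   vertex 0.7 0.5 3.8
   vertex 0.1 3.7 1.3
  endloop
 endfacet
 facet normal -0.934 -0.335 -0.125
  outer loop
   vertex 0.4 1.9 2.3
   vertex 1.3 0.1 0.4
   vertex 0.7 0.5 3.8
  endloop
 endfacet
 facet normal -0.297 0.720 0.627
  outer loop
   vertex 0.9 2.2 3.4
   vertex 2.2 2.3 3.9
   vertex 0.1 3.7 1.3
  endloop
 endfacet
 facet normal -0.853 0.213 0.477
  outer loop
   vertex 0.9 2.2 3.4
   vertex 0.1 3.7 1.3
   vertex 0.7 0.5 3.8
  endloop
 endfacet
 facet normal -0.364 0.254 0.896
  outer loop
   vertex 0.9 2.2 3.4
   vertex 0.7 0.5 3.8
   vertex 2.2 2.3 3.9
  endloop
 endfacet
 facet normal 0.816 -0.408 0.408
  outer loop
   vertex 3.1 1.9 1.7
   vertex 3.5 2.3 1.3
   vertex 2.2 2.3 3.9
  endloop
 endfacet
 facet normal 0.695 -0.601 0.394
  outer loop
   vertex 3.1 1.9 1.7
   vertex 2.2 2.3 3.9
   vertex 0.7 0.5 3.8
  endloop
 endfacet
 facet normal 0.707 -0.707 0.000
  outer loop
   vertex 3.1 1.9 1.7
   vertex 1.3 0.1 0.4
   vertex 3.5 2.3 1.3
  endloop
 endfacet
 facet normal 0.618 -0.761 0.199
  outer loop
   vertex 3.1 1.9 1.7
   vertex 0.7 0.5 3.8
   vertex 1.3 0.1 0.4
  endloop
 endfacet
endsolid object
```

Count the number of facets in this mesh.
16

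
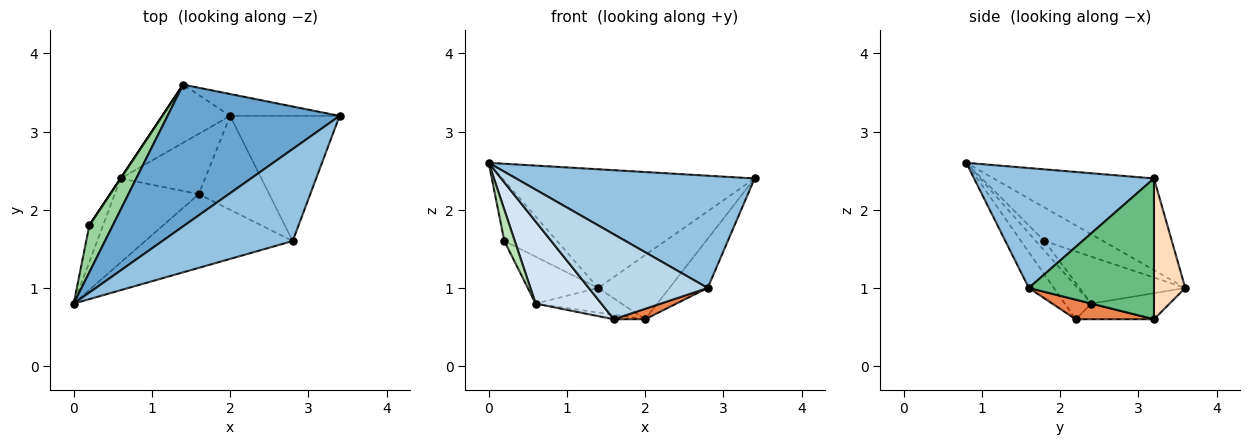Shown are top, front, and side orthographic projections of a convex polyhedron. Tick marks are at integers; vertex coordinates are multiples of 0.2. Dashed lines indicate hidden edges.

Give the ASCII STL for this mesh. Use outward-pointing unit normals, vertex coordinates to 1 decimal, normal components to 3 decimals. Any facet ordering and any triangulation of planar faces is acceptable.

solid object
 facet normal -0.378 0.595 0.710
  outer loop
   vertex 1.4 3.6 1.0
   vertex 0.0 0.8 2.6
   vertex 3.4 3.2 2.4
  endloop
 endfacet
 facet normal 0.504 -0.668 0.548
  outer loop
   vertex 2.8 1.6 1.0
   vertex 3.4 3.2 2.4
   vertex 0.0 0.8 2.6
  endloop
 endfacet
 facet normal -0.157 -0.746 -0.648
  outer loop
   vertex 2.8 1.6 1.0
   vertex 0.0 0.8 2.6
   vertex 1.6 2.2 0.6
  endloop
 endfacet
 facet normal -0.272 -0.672 -0.688
  outer loop
   vertex 0.6 2.4 0.8
   vertex 1.6 2.2 0.6
   vertex 0.0 0.8 2.6
  endloop
 endfacet
 facet normal 0.266 -0.106 -0.958
  outer loop
   vertex 2.0 3.2 0.6
   vertex 2.8 1.6 1.0
   vertex 1.6 2.2 0.6
  endloop
 endfacet
 facet normal -0.334 0.367 -0.868
  outer loop
   vertex 2.0 3.2 0.6
   vertex 0.6 2.4 0.8
   vertex 1.4 3.6 1.0
  endloop
 endfacet
 facet normal -0.182 0.073 -0.981
  outer loop
   vertex 2.0 3.2 0.6
   vertex 1.6 2.2 0.6
   vertex 0.6 2.4 0.8
  endloop
 endfacet
 facet normal 0.384 0.874 -0.298
  outer loop
   vertex 2.0 3.2 0.6
   vertex 1.4 3.6 1.0
   vertex 3.4 3.2 2.4
  endloop
 endfacet
 facet normal 0.767 0.234 -0.597
  outer loop
   vertex 2.0 3.2 0.6
   vertex 3.4 3.2 2.4
   vertex 2.8 1.6 1.0
  endloop
 endfacet
 facet normal -0.659 0.593 0.462
  outer loop
   vertex 0.2 1.8 1.6
   vertex 0.0 0.8 2.6
   vertex 1.4 3.6 1.0
  endloop
 endfacet
 facet normal -0.477 -0.572 -0.667
  outer loop
   vertex 0.2 1.8 1.6
   vertex 0.6 2.4 0.8
   vertex 0.0 0.8 2.6
  endloop
 endfacet
 facet normal -0.832 0.555 0.000
  outer loop
   vertex 0.2 1.8 1.6
   vertex 1.4 3.6 1.0
   vertex 0.6 2.4 0.8
  endloop
 endfacet
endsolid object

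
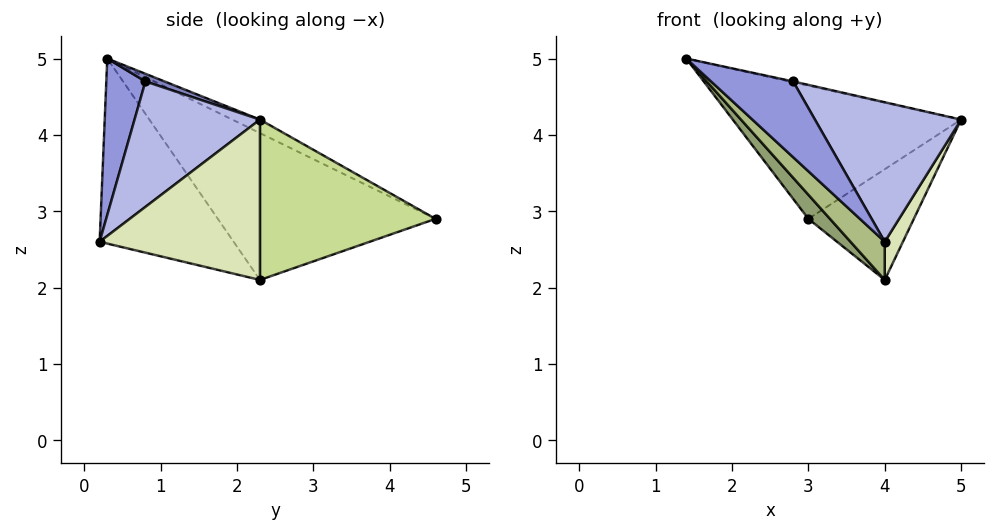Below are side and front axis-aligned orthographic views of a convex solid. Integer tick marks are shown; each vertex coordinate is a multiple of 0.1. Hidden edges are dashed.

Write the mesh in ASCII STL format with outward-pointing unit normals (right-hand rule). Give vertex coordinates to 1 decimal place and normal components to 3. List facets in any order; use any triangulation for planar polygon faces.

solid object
 facet normal -0.055 0.455 0.889
  outer loop
   vertex 3.0 4.6 2.9
   vertex 1.4 0.3 5.0
   vertex 5.0 2.3 4.2
  endloop
 endfacet
 facet normal 0.196 0.039 0.980
  outer loop
   vertex 2.8 0.8 4.7
   vertex 5.0 2.3 4.2
   vertex 1.4 0.3 5.0
  endloop
 endfacet
 facet normal 0.384 -0.806 0.450
  outer loop
   vertex 2.8 0.8 4.7
   vertex 1.4 0.3 5.0
   vertex 4.0 0.2 2.6
  endloop
 endfacet
 facet normal 0.561 -0.654 0.507
  outer loop
   vertex 2.8 0.8 4.7
   vertex 4.0 0.2 2.6
   vertex 5.0 2.3 4.2
  endloop
 endfacet
 facet normal -0.718 -0.071 -0.693
  outer loop
   vertex 4.0 2.3 2.1
   vertex 1.4 0.3 5.0
   vertex 3.0 4.6 2.9
  endloop
 endfacet
 facet normal -0.672 -0.172 -0.721
  outer loop
   vertex 4.0 2.3 2.1
   vertex 4.0 0.2 2.6
   vertex 1.4 0.3 5.0
  endloop
 endfacet
 facet normal 0.794 0.477 -0.378
  outer loop
   vertex 4.0 2.3 2.1
   vertex 3.0 4.6 2.9
   vertex 5.0 2.3 4.2
  endloop
 endfacet
 facet normal 0.898 -0.102 -0.428
  outer loop
   vertex 4.0 2.3 2.1
   vertex 5.0 2.3 4.2
   vertex 4.0 0.2 2.6
  endloop
 endfacet
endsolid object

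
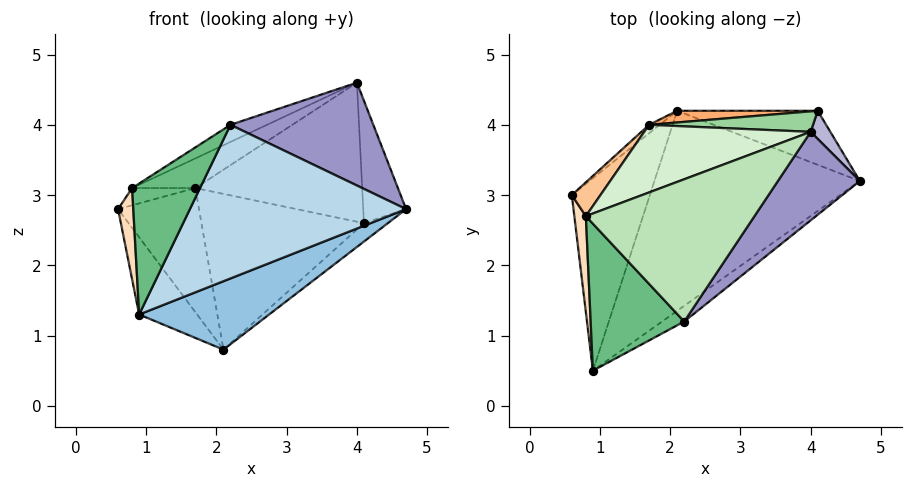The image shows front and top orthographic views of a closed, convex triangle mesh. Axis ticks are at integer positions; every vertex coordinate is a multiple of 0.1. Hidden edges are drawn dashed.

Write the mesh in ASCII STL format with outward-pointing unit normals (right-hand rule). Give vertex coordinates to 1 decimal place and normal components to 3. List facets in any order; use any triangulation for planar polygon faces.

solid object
 facet normal -0.838 0.203 -0.506
  outer loop
   vertex 2.1 4.2 0.8
   vertex 0.9 0.5 1.3
   vertex 0.6 3.0 2.8
  endloop
 endfacet
 facet normal 0.517 -0.277 -0.810
  outer loop
   vertex 2.1 4.2 0.8
   vertex 4.7 3.2 2.8
   vertex 0.9 0.5 1.3
  endloop
 endfacet
 facet normal 0.598 -0.797 -0.082
  outer loop
   vertex 2.2 1.2 4.0
   vertex 0.9 0.5 1.3
   vertex 4.7 3.2 2.8
  endloop
 endfacet
 facet normal -0.664 0.746 -0.051
  outer loop
   vertex 1.7 4.0 3.1
   vertex 2.1 4.2 0.8
   vertex 0.6 3.0 2.8
  endloop
 endfacet
 facet normal 0.649 0.245 -0.721
  outer loop
   vertex 4.1 4.2 2.6
   vertex 4.7 3.2 2.8
   vertex 2.1 4.2 0.8
  endloop
 endfacet
 facet normal -0.067 0.995 0.075
  outer loop
   vertex 4.1 4.2 2.6
   vertex 2.1 4.2 0.8
   vertex 1.7 4.0 3.1
  endloop
 endfacet
 facet normal -0.548 0.380 0.745
  outer loop
   vertex 0.8 2.7 3.1
   vertex 1.7 4.0 3.1
   vertex 0.6 3.0 2.8
  endloop
 endfacet
 facet normal -0.904 -0.294 0.309
  outer loop
   vertex 0.8 2.7 3.1
   vertex 0.6 3.0 2.8
   vertex 0.9 0.5 1.3
  endloop
 endfacet
 facet normal -0.766 -0.427 0.480
  outer loop
   vertex 0.8 2.7 3.1
   vertex 0.9 0.5 1.3
   vertex 2.2 1.2 4.0
  endloop
 endfacet
 facet normal -0.052 0.988 0.146
  outer loop
   vertex 4.0 3.9 4.6
   vertex 4.1 4.2 2.6
   vertex 1.7 4.0 3.1
  endloop
 endfacet
 facet normal -0.454 0.106 0.884
  outer loop
   vertex 4.0 3.9 4.6
   vertex 0.8 2.7 3.1
   vertex 2.2 1.2 4.0
  endloop
 endfacet
 facet normal -0.502 0.347 0.792
  outer loop
   vertex 4.0 3.9 4.6
   vertex 1.7 4.0 3.1
   vertex 0.8 2.7 3.1
  endloop
 endfacet
 facet normal 0.677 -0.558 0.480
  outer loop
   vertex 4.0 3.9 4.6
   vertex 2.2 1.2 4.0
   vertex 4.7 3.2 2.8
  endloop
 endfacet
 facet normal 0.840 0.528 0.121
  outer loop
   vertex 4.0 3.9 4.6
   vertex 4.7 3.2 2.8
   vertex 4.1 4.2 2.6
  endloop
 endfacet
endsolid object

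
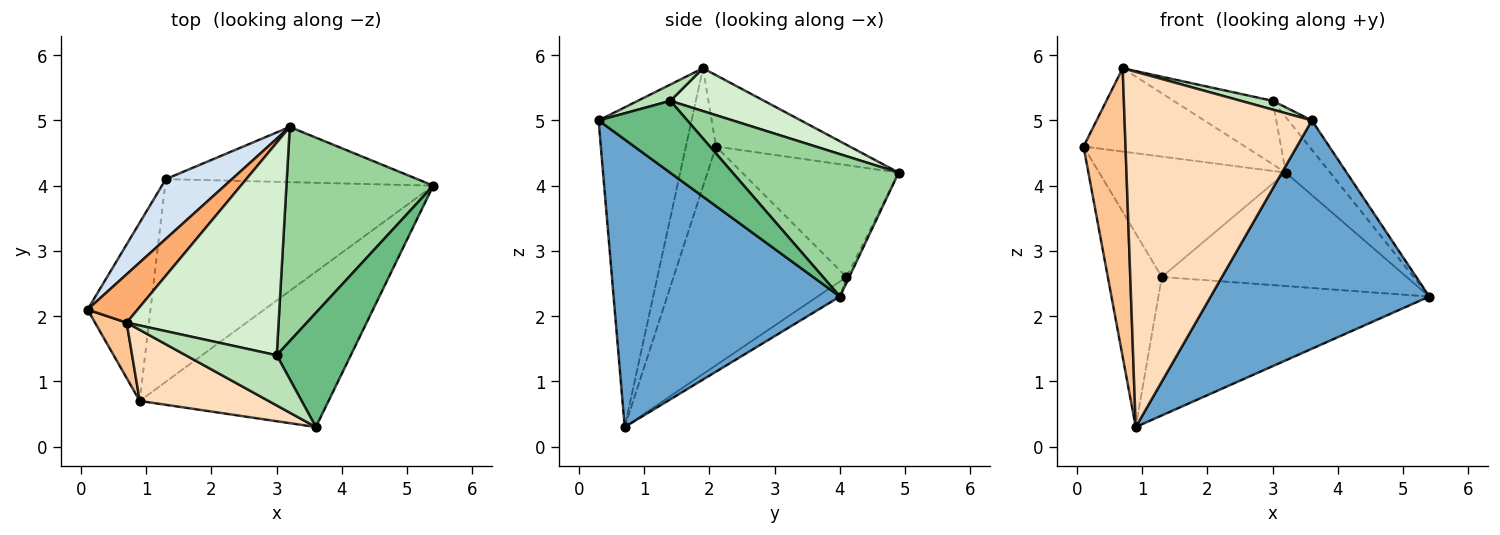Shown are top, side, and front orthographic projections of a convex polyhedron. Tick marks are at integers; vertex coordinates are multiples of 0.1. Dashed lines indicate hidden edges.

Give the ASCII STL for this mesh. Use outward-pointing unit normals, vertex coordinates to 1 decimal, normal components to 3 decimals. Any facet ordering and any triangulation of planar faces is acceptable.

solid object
 facet normal 0.650 -0.628 -0.427
  outer loop
   vertex 0.9 0.7 0.3
   vertex 5.4 4.0 2.3
   vertex 3.6 0.3 5.0
  endloop
 endfacet
 facet normal -0.920 0.287 -0.265
  outer loop
   vertex 1.3 4.1 2.6
   vertex 0.9 0.7 0.3
   vertex 0.1 2.1 4.6
  endloop
 endfacet
 facet normal -0.047 0.563 -0.825
  outer loop
   vertex 1.3 4.1 2.6
   vertex 5.4 4.0 2.3
   vertex 0.9 0.7 0.3
  endloop
 endfacet
 facet normal -0.601 0.716 0.355
  outer loop
   vertex 3.2 4.9 4.2
   vertex 1.3 4.1 2.6
   vertex 0.1 2.1 4.6
  endloop
 endfacet
 facet normal -0.010 0.899 -0.438
  outer loop
   vertex 3.2 4.9 4.2
   vertex 5.4 4.0 2.3
   vertex 1.3 4.1 2.6
  endloop
 endfacet
 facet normal -0.582 0.703 0.408
  outer loop
   vertex 0.7 1.9 5.8
   vertex 3.2 4.9 4.2
   vertex 0.1 2.1 4.6
  endloop
 endfacet
 facet normal -0.576 -0.803 0.154
  outer loop
   vertex 0.7 1.9 5.8
   vertex 0.1 2.1 4.6
   vertex 0.9 0.7 0.3
  endloop
 endfacet
 facet normal -0.438 -0.882 0.176
  outer loop
   vertex 0.7 1.9 5.8
   vertex 0.9 0.7 0.3
   vertex 3.6 0.3 5.0
  endloop
 endfacet
 facet normal 0.685 0.181 0.705
  outer loop
   vertex 3.0 1.4 5.3
   vertex 3.6 0.3 5.0
   vertex 5.4 4.0 2.3
  endloop
 endfacet
 facet normal 0.684 0.183 0.706
  outer loop
   vertex 3.0 1.4 5.3
   vertex 5.4 4.0 2.3
   vertex 3.2 4.9 4.2
  endloop
 endfacet
 facet normal 0.174 -0.170 0.970
  outer loop
   vertex 3.0 1.4 5.3
   vertex 0.7 1.9 5.8
   vertex 3.6 0.3 5.0
  endloop
 endfacet
 facet normal 0.261 0.276 0.925
  outer loop
   vertex 3.0 1.4 5.3
   vertex 3.2 4.9 4.2
   vertex 0.7 1.9 5.8
  endloop
 endfacet
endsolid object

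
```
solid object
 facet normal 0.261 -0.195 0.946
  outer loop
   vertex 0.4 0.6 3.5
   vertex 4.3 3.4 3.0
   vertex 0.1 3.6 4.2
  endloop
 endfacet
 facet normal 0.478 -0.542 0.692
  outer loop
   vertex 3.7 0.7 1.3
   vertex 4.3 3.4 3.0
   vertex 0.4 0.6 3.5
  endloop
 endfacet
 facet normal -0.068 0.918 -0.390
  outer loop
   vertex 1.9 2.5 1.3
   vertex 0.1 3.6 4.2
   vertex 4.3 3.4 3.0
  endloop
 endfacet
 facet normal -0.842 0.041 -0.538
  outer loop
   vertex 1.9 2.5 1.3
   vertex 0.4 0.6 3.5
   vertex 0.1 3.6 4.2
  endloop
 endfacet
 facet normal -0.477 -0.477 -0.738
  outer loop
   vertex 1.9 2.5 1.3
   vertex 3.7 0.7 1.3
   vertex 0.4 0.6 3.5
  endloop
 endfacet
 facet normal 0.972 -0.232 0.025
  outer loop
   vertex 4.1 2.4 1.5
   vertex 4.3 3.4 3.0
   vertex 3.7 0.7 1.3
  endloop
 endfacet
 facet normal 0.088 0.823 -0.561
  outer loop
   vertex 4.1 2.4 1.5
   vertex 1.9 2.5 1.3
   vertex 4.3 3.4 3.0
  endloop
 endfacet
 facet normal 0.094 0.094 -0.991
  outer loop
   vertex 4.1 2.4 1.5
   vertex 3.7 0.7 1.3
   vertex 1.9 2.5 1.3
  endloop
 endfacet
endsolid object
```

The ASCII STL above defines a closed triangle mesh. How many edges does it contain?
12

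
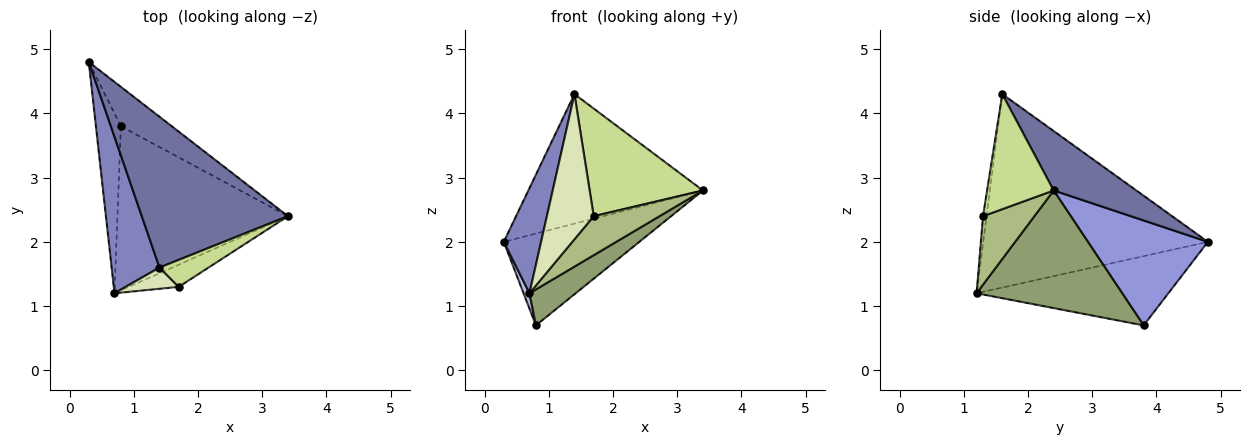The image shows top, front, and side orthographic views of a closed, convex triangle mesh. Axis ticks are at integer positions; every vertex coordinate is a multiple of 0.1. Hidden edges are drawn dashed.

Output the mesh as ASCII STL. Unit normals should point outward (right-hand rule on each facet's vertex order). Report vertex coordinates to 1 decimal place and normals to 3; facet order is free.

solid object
 facet normal 0.295 0.622 0.725
  outer loop
   vertex 1.4 1.6 4.3
   vertex 3.4 2.4 2.8
   vertex 0.3 4.8 2.0
  endloop
 endfacet
 facet normal -0.958 -0.159 0.237
  outer loop
   vertex 1.4 1.6 4.3
   vertex 0.3 4.8 2.0
   vertex 0.7 1.2 1.2
  endloop
 endfacet
 facet normal 0.631 0.713 -0.306
  outer loop
   vertex 0.8 3.8 0.7
   vertex 0.3 4.8 2.0
   vertex 3.4 2.4 2.8
  endloop
 endfacet
 facet normal -0.940 -0.029 -0.339
  outer loop
   vertex 0.8 3.8 0.7
   vertex 0.7 1.2 1.2
   vertex 0.3 4.8 2.0
  endloop
 endfacet
 facet normal 0.559 -0.177 -0.810
  outer loop
   vertex 0.8 3.8 0.7
   vertex 3.4 2.4 2.8
   vertex 0.7 1.2 1.2
  endloop
 endfacet
 facet normal 0.562 -0.720 -0.408
  outer loop
   vertex 1.7 1.3 2.4
   vertex 0.7 1.2 1.2
   vertex 3.4 2.4 2.8
  endloop
 endfacet
 facet normal 0.495 -0.843 0.211
  outer loop
   vertex 1.7 1.3 2.4
   vertex 3.4 2.4 2.8
   vertex 1.4 1.6 4.3
  endloop
 endfacet
 facet normal -0.074 -0.987 0.144
  outer loop
   vertex 1.7 1.3 2.4
   vertex 1.4 1.6 4.3
   vertex 0.7 1.2 1.2
  endloop
 endfacet
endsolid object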